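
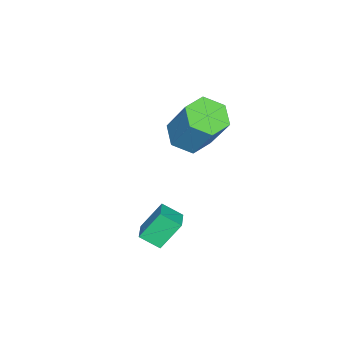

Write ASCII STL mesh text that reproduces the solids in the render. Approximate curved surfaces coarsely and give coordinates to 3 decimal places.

solid 
facet normal -0.416 0.427 0.803
outer loop
vertex -0.243 -2.539 -1.224
vertex 0.535 -2.231 -0.985
vertex -0.396 -1.773 -1.71
endloop
endfacet
facet normal -0.894 -0.353 -0.275
outer loop
vertex 0.165 -2.349 -2.795
vertex -0.243 -2.539 -1.224
vertex -0.396 -1.773 -1.71
endloop
endfacet
facet normal -0.416 0.427 0.803
outer loop
vertex -0.396 -1.773 -1.71
vertex 0.535 -2.231 -0.985
vertex 0.382 -1.465 -1.471
endloop
endfacet
facet normal -0.167 0.832 -0.528
outer loop
vertex 0.382 -1.465 -1.471
vertex 0.165 -2.349 -2.795
vertex -0.396 -1.773 -1.71
endloop
endfacet
facet normal 0.167 -0.832 0.528
outer loop
vertex -0.243 -2.539 -1.224
vertex 1.096 -2.807 -2.07
vertex 0.535 -2.231 -0.985
endloop
endfacet
facet normal -0.894 -0.353 -0.275
outer loop
vertex 0.318 -3.115 -2.309
vertex -0.243 -2.539 -1.224
vertex 0.165 -2.349 -2.795
endloop
endfacet
facet normal 0.167 -0.832 0.528
outer loop
vertex 0.318 -3.115 -2.309
vertex 1.096 -2.807 -2.07
vertex -0.243 -2.539 -1.224
endloop
endfacet
facet normal 0.894 0.353 0.275
outer loop
vertex 0.535 -2.231 -0.985
vertex 1.096 -2.807 -2.07
vertex 0.382 -1.465 -1.471
endloop
endfacet
facet normal -0.167 0.832 -0.528
outer loop
vertex 0.943 -2.041 -2.556
vertex 0.165 -2.349 -2.795
vertex 0.382 -1.465 -1.471
endloop
endfacet
facet normal 0.894 0.353 0.275
outer loop
vertex 0.382 -1.465 -1.471
vertex 1.096 -2.807 -2.07
vertex 0.943 -2.041 -2.556
endloop
endfacet
facet normal 0.416 -0.427 -0.803
outer loop
vertex 0.943 -2.041 -2.556
vertex 0.318 -3.115 -2.309
vertex 0.165 -2.349 -2.795
endloop
endfacet
facet normal 0.416 -0.427 -0.803
outer loop
vertex 1.096 -2.807 -2.07
vertex 0.318 -3.115 -2.309
vertex 0.943 -2.041 -2.556
endloop
endfacet
facet normal -0.213 -0.449 -0.868
outer loop
vertex -3.267 -3.592 -0.815
vertex -4.116 -3.269 -0.774
vertex -3.465 -2.784 -1.185
endloop
endfacet
facet normal 0.953 0.102 -0.287
outer loop
vertex -3.267 -3.592 -0.815
vertex -3.465 -2.784 -1.185
vertex -2.814 -2.634 1.033
endloop
endfacet
facet normal 0.953 0.102 -0.287
outer loop
vertex -2.814 -2.634 1.033
vertex -3.465 -2.784 -1.185
vertex -3.012 -1.826 0.663
endloop
endfacet
facet normal 0.213 0.449 0.868
outer loop
vertex -2.814 -2.634 1.033
vertex -3.012 -1.826 0.663
vertex -3.664 -2.311 1.074
endloop
endfacet
facet normal -0.212 -0.450 -0.867
outer loop
vertex -3.465 -2.784 -1.185
vertex -4.116 -3.269 -0.774
vertex -4.315 -2.462 -1.144
endloop
endfacet
facet normal 0.287 0.820 -0.495
outer loop
vertex -3.465 -2.784 -1.185
vertex -4.315 -2.462 -1.144
vertex -3.012 -1.826 0.663
endloop
endfacet
facet normal 0.287 0.820 -0.495
outer loop
vertex -3.012 -1.826 0.663
vertex -4.315 -2.462 -1.144
vertex -3.862 -1.504 0.704
endloop
endfacet
facet normal 0.212 0.450 0.868
outer loop
vertex -3.012 -1.826 0.663
vertex -3.862 -1.504 0.704
vertex -3.664 -2.311 1.074
endloop
endfacet
facet normal -0.213 -0.450 -0.867
outer loop
vertex -4.315 -2.462 -1.144
vertex -4.116 -3.269 -0.774
vertex -4.966 -2.946 -0.733
endloop
endfacet
facet normal -0.665 0.717 -0.209
outer loop
vertex -4.315 -2.462 -1.144
vertex -4.966 -2.946 -0.733
vertex -3.862 -1.504 0.704
endloop
endfacet
facet normal -0.665 0.717 -0.209
outer loop
vertex -3.862 -1.504 0.704
vertex -4.966 -2.946 -0.733
vertex -4.513 -1.988 1.115
endloop
endfacet
facet normal 0.213 0.450 0.867
outer loop
vertex -3.862 -1.504 0.704
vertex -4.513 -1.988 1.115
vertex -3.664 -2.311 1.074
endloop
endfacet
facet normal -0.213 -0.449 -0.868
outer loop
vertex -4.966 -2.946 -0.733
vertex -4.116 -3.269 -0.774
vertex -4.768 -3.754 -0.363
endloop
endfacet
facet normal -0.953 -0.102 0.287
outer loop
vertex -4.966 -2.946 -0.733
vertex -4.768 -3.754 -0.363
vertex -4.513 -1.988 1.115
endloop
endfacet
facet normal -0.953 -0.102 0.287
outer loop
vertex -4.513 -1.988 1.115
vertex -4.768 -3.754 -0.363
vertex -4.315 -2.796 1.485
endloop
endfacet
facet normal 0.213 0.449 0.868
outer loop
vertex -4.513 -1.988 1.115
vertex -4.315 -2.796 1.485
vertex -3.664 -2.311 1.074
endloop
endfacet
facet normal -0.212 -0.450 -0.868
outer loop
vertex -4.768 -3.754 -0.363
vertex -4.116 -3.269 -0.774
vertex -3.918 -4.076 -0.404
endloop
endfacet
facet normal -0.287 -0.820 0.495
outer loop
vertex -4.768 -3.754 -0.363
vertex -3.918 -4.076 -0.404
vertex -4.315 -2.796 1.485
endloop
endfacet
facet normal -0.287 -0.820 0.495
outer loop
vertex -4.315 -2.796 1.485
vertex -3.918 -4.076 -0.404
vertex -3.465 -3.118 1.444
endloop
endfacet
facet normal 0.212 0.450 0.867
outer loop
vertex -4.315 -2.796 1.485
vertex -3.465 -3.118 1.444
vertex -3.664 -2.311 1.074
endloop
endfacet
facet normal -0.213 -0.450 -0.867
outer loop
vertex -3.918 -4.076 -0.404
vertex -4.116 -3.269 -0.774
vertex -3.267 -3.592 -0.815
endloop
endfacet
facet normal 0.665 -0.717 0.209
outer loop
vertex -3.918 -4.076 -0.404
vertex -3.267 -3.592 -0.815
vertex -3.465 -3.118 1.444
endloop
endfacet
facet normal 0.665 -0.717 0.209
outer loop
vertex -3.465 -3.118 1.444
vertex -3.267 -3.592 -0.815
vertex -2.814 -2.634 1.033
endloop
endfacet
facet normal 0.213 0.450 0.867
outer loop
vertex -3.465 -3.118 1.444
vertex -2.814 -2.634 1.033
vertex -3.664 -2.311 1.074
endloop
endfacet

endsolid


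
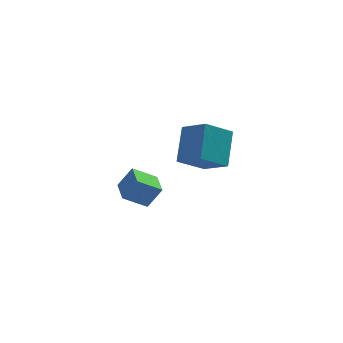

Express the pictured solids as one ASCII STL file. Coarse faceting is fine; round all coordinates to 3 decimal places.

solid 
facet normal -0.833 -0.049 0.551
outer loop
vertex -0.264 -0.439 -1.303
vertex -0.354 0.998 -1.312
vertex -1.045 -0.495 -2.488
endloop
endfacet
facet normal 0.063 -0.998 0.006
outer loop
vertex 0.254 -0.418 -3.348
vertex -0.264 -0.439 -1.303
vertex -1.045 -0.495 -2.488
endloop
endfacet
facet normal -0.833 -0.049 0.552
outer loop
vertex -1.045 -0.495 -2.488
vertex -0.354 0.998 -1.312
vertex -1.135 0.942 -2.496
endloop
endfacet
facet normal -0.550 -0.039 -0.834
outer loop
vertex -1.135 0.942 -2.496
vertex 0.254 -0.418 -3.348
vertex -1.045 -0.495 -2.488
endloop
endfacet
facet normal 0.550 0.040 0.834
outer loop
vertex -0.264 -0.439 -1.303
vertex 0.945 1.075 -2.172
vertex -0.354 0.998 -1.312
endloop
endfacet
facet normal 0.063 -0.998 0.006
outer loop
vertex 1.035 -0.362 -2.164
vertex -0.264 -0.439 -1.303
vertex 0.254 -0.418 -3.348
endloop
endfacet
facet normal 0.550 0.039 0.834
outer loop
vertex 1.035 -0.362 -2.164
vertex 0.945 1.075 -2.172
vertex -0.264 -0.439 -1.303
endloop
endfacet
facet normal -0.063 0.998 -0.006
outer loop
vertex -0.354 0.998 -1.312
vertex 0.945 1.075 -2.172
vertex -1.135 0.942 -2.496
endloop
endfacet
facet normal -0.550 -0.040 -0.834
outer loop
vertex 0.164 1.019 -3.357
vertex 0.254 -0.418 -3.348
vertex -1.135 0.942 -2.496
endloop
endfacet
facet normal -0.063 0.998 -0.006
outer loop
vertex -1.135 0.942 -2.496
vertex 0.945 1.075 -2.172
vertex 0.164 1.019 -3.357
endloop
endfacet
facet normal 0.833 0.049 -0.552
outer loop
vertex 0.164 1.019 -3.357
vertex 1.035 -0.362 -2.164
vertex 0.254 -0.418 -3.348
endloop
endfacet
facet normal 0.833 0.049 -0.551
outer loop
vertex 0.945 1.075 -2.172
vertex 1.035 -0.362 -2.164
vertex 0.164 1.019 -3.357
endloop
endfacet
facet normal -0.577 0.639 -0.508
outer loop
vertex 1.716 -2.69 4.133
vertex 3.136 -2.216 3.116
vertex 1.23 -4.245 2.73
endloop
endfacet
facet normal -0.784 -0.262 0.562
outer loop
vertex 2.224 -5.344 3.604
vertex 1.716 -2.69 4.133
vertex 1.23 -4.245 2.73
endloop
endfacet
facet normal -0.577 0.639 -0.508
outer loop
vertex 1.23 -4.245 2.73
vertex 3.136 -2.216 3.116
vertex 2.65 -3.771 1.713
endloop
endfacet
facet normal -0.226 -0.723 -0.653
outer loop
vertex 2.65 -3.771 1.713
vertex 2.224 -5.344 3.604
vertex 1.23 -4.245 2.73
endloop
endfacet
facet normal 0.226 0.723 0.653
outer loop
vertex 1.716 -2.69 4.133
vertex 4.13 -3.315 3.99
vertex 3.136 -2.216 3.116
endloop
endfacet
facet normal -0.784 -0.262 0.562
outer loop
vertex 2.71 -3.789 5.007
vertex 1.716 -2.69 4.133
vertex 2.224 -5.344 3.604
endloop
endfacet
facet normal 0.226 0.723 0.653
outer loop
vertex 2.71 -3.789 5.007
vertex 4.13 -3.315 3.99
vertex 1.716 -2.69 4.133
endloop
endfacet
facet normal 0.784 0.262 -0.562
outer loop
vertex 3.136 -2.216 3.116
vertex 4.13 -3.315 3.99
vertex 2.65 -3.771 1.713
endloop
endfacet
facet normal -0.226 -0.723 -0.653
outer loop
vertex 3.644 -4.87 2.587
vertex 2.224 -5.344 3.604
vertex 2.65 -3.771 1.713
endloop
endfacet
facet normal 0.784 0.262 -0.562
outer loop
vertex 2.65 -3.771 1.713
vertex 4.13 -3.315 3.99
vertex 3.644 -4.87 2.587
endloop
endfacet
facet normal 0.577 -0.639 0.508
outer loop
vertex 3.644 -4.87 2.587
vertex 2.71 -3.789 5.007
vertex 2.224 -5.344 3.604
endloop
endfacet
facet normal 0.577 -0.639 0.508
outer loop
vertex 4.13 -3.315 3.99
vertex 2.71 -3.789 5.007
vertex 3.644 -4.87 2.587
endloop
endfacet

endsolid


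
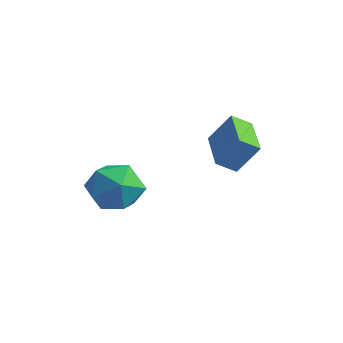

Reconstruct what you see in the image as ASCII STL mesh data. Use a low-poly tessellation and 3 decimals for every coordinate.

solid 
facet normal -0.450 -0.345 -0.824
outer loop
vertex 3.192 -0.514 0.01
vertex 1.717 0.561 0.366
vertex 3.553 0.136 -0.459
endloop
endfacet
facet normal 0.793 -0.578 -0.191
outer loop
vertex 4.183 0.619 0.694
vertex 3.192 -0.514 0.01
vertex 3.553 0.136 -0.459
endloop
endfacet
facet normal -0.450 -0.345 -0.824
outer loop
vertex 3.553 0.136 -0.459
vertex 1.717 0.561 0.366
vertex 2.078 1.212 -0.104
endloop
endfacet
facet normal 0.411 0.739 -0.534
outer loop
vertex 2.078 1.212 -0.104
vertex 4.183 0.619 0.694
vertex 3.553 0.136 -0.459
endloop
endfacet
facet normal -0.410 -0.739 0.534
outer loop
vertex 3.192 -0.514 0.01
vertex 2.347 1.044 1.519
vertex 1.717 0.561 0.366
endloop
endfacet
facet normal 0.793 -0.578 -0.192
outer loop
vertex 3.822 -0.032 1.164
vertex 3.192 -0.514 0.01
vertex 4.183 0.619 0.694
endloop
endfacet
facet normal -0.411 -0.739 0.533
outer loop
vertex 3.822 -0.032 1.164
vertex 2.347 1.044 1.519
vertex 3.192 -0.514 0.01
endloop
endfacet
facet normal -0.793 0.578 0.191
outer loop
vertex 1.717 0.561 0.366
vertex 2.347 1.044 1.519
vertex 2.078 1.212 -0.104
endloop
endfacet
facet normal 0.411 0.740 -0.533
outer loop
vertex 2.708 1.694 1.05
vertex 4.183 0.619 0.694
vertex 2.078 1.212 -0.104
endloop
endfacet
facet normal -0.793 0.578 0.191
outer loop
vertex 2.078 1.212 -0.104
vertex 2.347 1.044 1.519
vertex 2.708 1.694 1.05
endloop
endfacet
facet normal 0.450 0.345 0.824
outer loop
vertex 2.708 1.694 1.05
vertex 3.822 -0.032 1.164
vertex 4.183 0.619 0.694
endloop
endfacet
facet normal 0.450 0.345 0.824
outer loop
vertex 2.347 1.044 1.519
vertex 3.822 -0.032 1.164
vertex 2.708 1.694 1.05
endloop
endfacet
facet normal 0.422 0.864 -0.274
outer loop
vertex -0.316 -1.06 -3.014
vertex -0.707 -0.549 -2.003
vertex 0.367 -1.081 -2.029
endloop
endfacet
facet normal 0.785 0.309 -0.537
outer loop
vertex -0.316 -1.06 -3.014
vertex 0.367 -1.081 -2.029
vertex 0.28 -2.058 -2.718
endloop
endfacet
facet normal 0.338 -0.077 -0.938
outer loop
vertex -0.316 -1.06 -3.014
vertex 0.28 -2.058 -2.718
vertex -0.848 -2.13 -3.118
endloop
endfacet
facet normal -0.303 0.240 -0.922
outer loop
vertex -0.316 -1.06 -3.014
vertex -0.848 -2.13 -3.118
vertex -1.458 -1.197 -2.675
endloop
endfacet
facet normal -0.251 0.822 -0.512
outer loop
vertex -0.316 -1.06 -3.014
vertex -1.458 -1.197 -2.675
vertex -0.707 -0.549 -2.003
endloop
endfacet
facet normal 0.995 -0.096 0.010
outer loop
vertex 0.28 -2.058 -2.718
vertex 0.367 -1.081 -2.029
vertex 0.258 -2.163 -1.525
endloop
endfacet
facet normal 0.408 0.802 0.436
outer loop
vertex 0.367 -1.081 -2.029
vertex -0.707 -0.549 -2.003
vertex -0.352 -1.23 -1.082
endloop
endfacet
facet normal -0.679 0.733 0.052
outer loop
vertex -0.707 -0.549 -2.003
vertex -1.458 -1.197 -2.675
vertex -1.48 -1.302 -1.482
endloop
endfacet
facet normal -0.763 -0.208 -0.612
outer loop
vertex -1.458 -1.197 -2.675
vertex -0.848 -2.13 -3.118
vertex -1.567 -2.279 -2.171
endloop
endfacet
facet normal 0.272 -0.721 -0.638
outer loop
vertex -0.848 -2.13 -3.118
vertex 0.28 -2.058 -2.718
vertex -0.493 -2.811 -2.197
endloop
endfacet
facet normal 0.303 -0.240 0.922
outer loop
vertex -0.884 -2.3 -1.186
vertex 0.258 -2.163 -1.525
vertex -0.352 -1.23 -1.082
endloop
endfacet
facet normal -0.338 0.077 0.938
outer loop
vertex -0.884 -2.3 -1.186
vertex -0.352 -1.23 -1.082
vertex -1.48 -1.302 -1.482
endloop
endfacet
facet normal -0.785 -0.309 0.537
outer loop
vertex -0.884 -2.3 -1.186
vertex -1.48 -1.302 -1.482
vertex -1.567 -2.279 -2.171
endloop
endfacet
facet normal -0.422 -0.864 0.274
outer loop
vertex -0.884 -2.3 -1.186
vertex -1.567 -2.279 -2.171
vertex -0.493 -2.811 -2.197
endloop
endfacet
facet normal 0.251 -0.822 0.512
outer loop
vertex -0.884 -2.3 -1.186
vertex -0.493 -2.811 -2.197
vertex 0.258 -2.163 -1.525
endloop
endfacet
facet normal 0.763 0.208 0.612
outer loop
vertex -0.352 -1.23 -1.082
vertex 0.258 -2.163 -1.525
vertex 0.367 -1.081 -2.029
endloop
endfacet
facet normal -0.272 0.721 0.638
outer loop
vertex -1.48 -1.302 -1.482
vertex -0.352 -1.23 -1.082
vertex -0.707 -0.549 -2.003
endloop
endfacet
facet normal -0.995 0.096 -0.010
outer loop
vertex -1.567 -2.279 -2.171
vertex -1.48 -1.302 -1.482
vertex -1.458 -1.197 -2.675
endloop
endfacet
facet normal -0.408 -0.802 -0.436
outer loop
vertex -0.493 -2.811 -2.197
vertex -1.567 -2.279 -2.171
vertex -0.848 -2.13 -3.118
endloop
endfacet
facet normal 0.679 -0.733 -0.052
outer loop
vertex 0.258 -2.163 -1.525
vertex -0.493 -2.811 -2.197
vertex 0.28 -2.058 -2.718
endloop
endfacet

endsolid


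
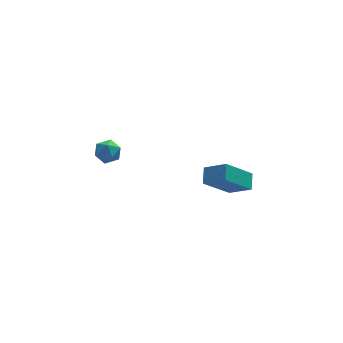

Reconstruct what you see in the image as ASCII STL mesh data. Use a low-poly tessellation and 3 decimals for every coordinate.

solid 
facet normal -0.693 -0.206 0.691
outer loop
vertex 1.952 2.347 -0.975
vertex 2.185 3.17 -0.496
vertex 0.992 3.057 -1.726
endloop
endfacet
facet normal -0.239 -0.839 -0.489
outer loop
vertex 2.455 3.49 -3.184
vertex 1.952 2.347 -0.975
vertex 0.992 3.057 -1.726
endloop
endfacet
facet normal -0.693 -0.205 0.691
outer loop
vertex 0.992 3.057 -1.726
vertex 2.185 3.17 -0.496
vertex 1.226 3.88 -1.247
endloop
endfacet
facet normal -0.680 0.504 -0.533
outer loop
vertex 1.226 3.88 -1.247
vertex 2.455 3.49 -3.184
vertex 0.992 3.057 -1.726
endloop
endfacet
facet normal 0.680 -0.503 0.533
outer loop
vertex 1.952 2.347 -0.975
vertex 3.648 3.603 -1.954
vertex 2.185 3.17 -0.496
endloop
endfacet
facet normal -0.239 -0.839 -0.489
outer loop
vertex 3.414 2.78 -2.433
vertex 1.952 2.347 -0.975
vertex 2.455 3.49 -3.184
endloop
endfacet
facet normal 0.680 -0.503 0.533
outer loop
vertex 3.414 2.78 -2.433
vertex 3.648 3.603 -1.954
vertex 1.952 2.347 -0.975
endloop
endfacet
facet normal 0.239 0.839 0.489
outer loop
vertex 2.185 3.17 -0.496
vertex 3.648 3.603 -1.954
vertex 1.226 3.88 -1.247
endloop
endfacet
facet normal -0.680 0.503 -0.533
outer loop
vertex 2.688 4.313 -2.705
vertex 2.455 3.49 -3.184
vertex 1.226 3.88 -1.247
endloop
endfacet
facet normal 0.239 0.839 0.489
outer loop
vertex 1.226 3.88 -1.247
vertex 3.648 3.603 -1.954
vertex 2.688 4.313 -2.705
endloop
endfacet
facet normal 0.693 0.206 -0.691
outer loop
vertex 2.688 4.313 -2.705
vertex 3.414 2.78 -2.433
vertex 2.455 3.49 -3.184
endloop
endfacet
facet normal 0.693 0.205 -0.691
outer loop
vertex 3.648 3.603 -1.954
vertex 3.414 2.78 -2.433
vertex 2.688 4.313 -2.705
endloop
endfacet
facet normal -0.174 0.368 0.913
outer loop
vertex -4.404 2.152 3.246
vertex -3.979 1.639 3.534
vertex -3.694 2.275 3.332
endloop
endfacet
facet normal -0.204 0.884 0.420
outer loop
vertex -4.404 2.152 3.246
vertex -3.694 2.275 3.332
vertex -4.028 2.487 2.724
endloop
endfacet
facet normal -0.706 0.706 -0.055
outer loop
vertex -4.404 2.152 3.246
vertex -4.028 2.487 2.724
vertex -4.519 1.983 2.55
endloop
endfacet
facet normal -0.986 0.081 0.143
outer loop
vertex -4.404 2.152 3.246
vertex -4.519 1.983 2.55
vertex -4.489 1.459 3.051
endloop
endfacet
facet normal -0.658 -0.128 0.742
outer loop
vertex -4.404 2.152 3.246
vertex -4.489 1.459 3.051
vertex -3.979 1.639 3.534
endloop
endfacet
facet normal 0.424 0.902 0.081
outer loop
vertex -4.028 2.487 2.724
vertex -3.694 2.275 3.332
vertex -3.371 2.181 2.689
endloop
endfacet
facet normal 0.472 0.068 0.879
outer loop
vertex -3.694 2.275 3.332
vertex -3.979 1.639 3.534
vertex -3.341 1.657 3.19
endloop
endfacet
facet normal -0.311 -0.736 0.602
outer loop
vertex -3.979 1.639 3.534
vertex -4.489 1.459 3.051
vertex -3.832 1.153 3.016
endloop
endfacet
facet normal -0.842 -0.397 -0.365
outer loop
vertex -4.489 1.459 3.051
vertex -4.519 1.983 2.55
vertex -4.166 1.365 2.408
endloop
endfacet
facet normal -0.388 0.615 -0.687
outer loop
vertex -4.519 1.983 2.55
vertex -4.028 2.487 2.724
vertex -3.881 2.001 2.206
endloop
endfacet
facet normal 0.986 -0.081 -0.143
outer loop
vertex -3.456 1.488 2.494
vertex -3.371 2.181 2.689
vertex -3.341 1.657 3.19
endloop
endfacet
facet normal 0.706 -0.706 0.055
outer loop
vertex -3.456 1.488 2.494
vertex -3.341 1.657 3.19
vertex -3.832 1.153 3.016
endloop
endfacet
facet normal 0.204 -0.884 -0.420
outer loop
vertex -3.456 1.488 2.494
vertex -3.832 1.153 3.016
vertex -4.166 1.365 2.408
endloop
endfacet
facet normal 0.174 -0.368 -0.913
outer loop
vertex -3.456 1.488 2.494
vertex -4.166 1.365 2.408
vertex -3.881 2.001 2.206
endloop
endfacet
facet normal 0.658 0.128 -0.742
outer loop
vertex -3.456 1.488 2.494
vertex -3.881 2.001 2.206
vertex -3.371 2.181 2.689
endloop
endfacet
facet normal 0.842 0.397 0.365
outer loop
vertex -3.341 1.657 3.19
vertex -3.371 2.181 2.689
vertex -3.694 2.275 3.332
endloop
endfacet
facet normal 0.388 -0.615 0.687
outer loop
vertex -3.832 1.153 3.016
vertex -3.341 1.657 3.19
vertex -3.979 1.639 3.534
endloop
endfacet
facet normal -0.424 -0.902 -0.081
outer loop
vertex -4.166 1.365 2.408
vertex -3.832 1.153 3.016
vertex -4.489 1.459 3.051
endloop
endfacet
facet normal -0.472 -0.068 -0.879
outer loop
vertex -3.881 2.001 2.206
vertex -4.166 1.365 2.408
vertex -4.519 1.983 2.55
endloop
endfacet
facet normal 0.311 0.736 -0.602
outer loop
vertex -3.371 2.181 2.689
vertex -3.881 2.001 2.206
vertex -4.028 2.487 2.724
endloop
endfacet

endsolid


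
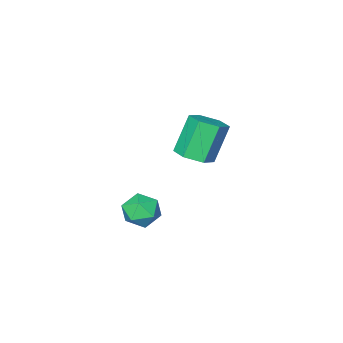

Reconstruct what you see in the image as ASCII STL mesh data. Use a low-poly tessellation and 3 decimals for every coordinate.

solid 
facet normal 0.455 0.071 -0.888
outer loop
vertex -2.164 -3.594 -0.044
vertex -2.867 -3.853 -0.425
vertex -2.738 -3.034 -0.293
endloop
endfacet
facet normal 0.570 0.742 0.353
outer loop
vertex -2.164 -3.594 -0.044
vertex -2.738 -3.034 -0.293
vertex -3.011 -3.728 1.607
endloop
endfacet
facet normal 0.571 0.741 0.353
outer loop
vertex -3.011 -3.728 1.607
vertex -2.738 -3.034 -0.293
vertex -3.585 -3.167 1.358
endloop
endfacet
facet normal -0.456 -0.073 0.887
outer loop
vertex -3.011 -3.728 1.607
vertex -3.585 -3.167 1.358
vertex -3.713 -3.987 1.225
endloop
endfacet
facet normal 0.455 0.071 -0.888
outer loop
vertex -2.738 -3.034 -0.293
vertex -2.867 -3.853 -0.425
vertex -3.441 -3.292 -0.674
endloop
endfacet
facet normal -0.305 0.949 -0.080
outer loop
vertex -2.738 -3.034 -0.293
vertex -3.441 -3.292 -0.674
vertex -3.585 -3.167 1.358
endloop
endfacet
facet normal -0.306 0.949 -0.080
outer loop
vertex -3.585 -3.167 1.358
vertex -3.441 -3.292 -0.674
vertex -4.287 -3.426 0.977
endloop
endfacet
facet normal -0.455 -0.073 0.888
outer loop
vertex -3.585 -3.167 1.358
vertex -4.287 -3.426 0.977
vertex -3.713 -3.987 1.225
endloop
endfacet
facet normal 0.456 0.073 -0.887
outer loop
vertex -3.441 -3.292 -0.674
vertex -2.867 -3.853 -0.425
vertex -3.569 -4.112 -0.807
endloop
endfacet
facet normal -0.877 0.207 -0.433
outer loop
vertex -3.441 -3.292 -0.674
vertex -3.569 -4.112 -0.807
vertex -4.287 -3.426 0.977
endloop
endfacet
facet normal -0.877 0.208 -0.433
outer loop
vertex -4.287 -3.426 0.977
vertex -3.569 -4.112 -0.807
vertex -4.416 -4.246 0.844
endloop
endfacet
facet normal -0.454 -0.073 0.888
outer loop
vertex -4.287 -3.426 0.977
vertex -4.416 -4.246 0.844
vertex -3.713 -3.987 1.225
endloop
endfacet
facet normal 0.456 0.073 -0.887
outer loop
vertex -3.569 -4.112 -0.807
vertex -2.867 -3.853 -0.425
vertex -2.995 -4.673 -0.558
endloop
endfacet
facet normal -0.571 -0.741 -0.353
outer loop
vertex -3.569 -4.112 -0.807
vertex -2.995 -4.673 -0.558
vertex -4.416 -4.246 0.844
endloop
endfacet
facet normal -0.571 -0.742 -0.353
outer loop
vertex -4.416 -4.246 0.844
vertex -2.995 -4.673 -0.558
vertex -3.842 -4.806 1.093
endloop
endfacet
facet normal -0.455 -0.071 0.888
outer loop
vertex -4.416 -4.246 0.844
vertex -3.842 -4.806 1.093
vertex -3.713 -3.987 1.225
endloop
endfacet
facet normal 0.455 0.073 -0.888
outer loop
vertex -2.995 -4.673 -0.558
vertex -2.867 -3.853 -0.425
vertex -2.293 -4.414 -0.177
endloop
endfacet
facet normal 0.306 -0.949 0.081
outer loop
vertex -2.995 -4.673 -0.558
vertex -2.293 -4.414 -0.177
vertex -3.842 -4.806 1.093
endloop
endfacet
facet normal 0.305 -0.949 0.079
outer loop
vertex -3.842 -4.806 1.093
vertex -2.293 -4.414 -0.177
vertex -3.139 -4.548 1.474
endloop
endfacet
facet normal -0.455 -0.071 0.888
outer loop
vertex -3.842 -4.806 1.093
vertex -3.139 -4.548 1.474
vertex -3.713 -3.987 1.225
endloop
endfacet
facet normal 0.454 0.073 -0.888
outer loop
vertex -2.293 -4.414 -0.177
vertex -2.867 -3.853 -0.425
vertex -2.164 -3.594 -0.044
endloop
endfacet
facet normal 0.877 -0.208 0.433
outer loop
vertex -2.293 -4.414 -0.177
vertex -2.164 -3.594 -0.044
vertex -3.139 -4.548 1.474
endloop
endfacet
facet normal 0.877 -0.207 0.433
outer loop
vertex -3.139 -4.548 1.474
vertex -2.164 -3.594 -0.044
vertex -3.011 -3.728 1.607
endloop
endfacet
facet normal -0.456 -0.073 0.887
outer loop
vertex -3.139 -4.548 1.474
vertex -3.011 -3.728 1.607
vertex -3.713 -3.987 1.225
endloop
endfacet
facet normal -0.248 0.863 -0.440
outer loop
vertex 1.373 -1.107 -1.168
vertex 0.617 -1.15 -0.827
vertex 1.234 -0.767 -0.423
endloop
endfacet
facet normal 0.451 0.841 -0.300
outer loop
vertex 1.373 -1.107 -1.168
vertex 1.234 -0.767 -0.423
vertex 1.934 -1.192 -0.562
endloop
endfacet
facet normal 0.725 0.273 -0.633
outer loop
vertex 1.373 -1.107 -1.168
vertex 1.934 -1.192 -0.562
vertex 1.75 -1.838 -1.051
endloop
endfacet
facet normal 0.195 -0.056 -0.979
outer loop
vertex 1.373 -1.107 -1.168
vertex 1.75 -1.838 -1.051
vertex 0.936 -1.812 -1.215
endloop
endfacet
facet normal -0.406 0.309 -0.860
outer loop
vertex 1.373 -1.107 -1.168
vertex 0.936 -1.812 -1.215
vertex 0.617 -1.15 -0.827
endloop
endfacet
facet normal 0.532 0.744 0.404
outer loop
vertex 1.934 -1.192 -0.562
vertex 1.234 -0.767 -0.423
vertex 1.524 -1.288 0.155
endloop
endfacet
facet normal -0.599 0.781 0.175
outer loop
vertex 1.234 -0.767 -0.423
vertex 0.617 -1.15 -0.827
vertex 0.71 -1.262 -0.009
endloop
endfacet
facet normal -0.855 -0.116 -0.505
outer loop
vertex 0.617 -1.15 -0.827
vertex 0.936 -1.812 -1.215
vertex 0.526 -1.908 -0.498
endloop
endfacet
facet normal 0.118 -0.707 -0.697
outer loop
vertex 0.936 -1.812 -1.215
vertex 1.75 -1.838 -1.051
vertex 1.226 -2.333 -0.637
endloop
endfacet
facet normal 0.975 -0.176 -0.135
outer loop
vertex 1.75 -1.838 -1.051
vertex 1.934 -1.192 -0.562
vertex 1.843 -1.95 -0.233
endloop
endfacet
facet normal -0.195 0.056 0.979
outer loop
vertex 1.087 -1.993 0.108
vertex 1.524 -1.288 0.155
vertex 0.71 -1.262 -0.009
endloop
endfacet
facet normal -0.725 -0.273 0.633
outer loop
vertex 1.087 -1.993 0.108
vertex 0.71 -1.262 -0.009
vertex 0.526 -1.908 -0.498
endloop
endfacet
facet normal -0.451 -0.841 0.300
outer loop
vertex 1.087 -1.993 0.108
vertex 0.526 -1.908 -0.498
vertex 1.226 -2.333 -0.637
endloop
endfacet
facet normal 0.248 -0.863 0.440
outer loop
vertex 1.087 -1.993 0.108
vertex 1.226 -2.333 -0.637
vertex 1.843 -1.95 -0.233
endloop
endfacet
facet normal 0.406 -0.309 0.860
outer loop
vertex 1.087 -1.993 0.108
vertex 1.843 -1.95 -0.233
vertex 1.524 -1.288 0.155
endloop
endfacet
facet normal -0.118 0.707 0.697
outer loop
vertex 0.71 -1.262 -0.009
vertex 1.524 -1.288 0.155
vertex 1.234 -0.767 -0.423
endloop
endfacet
facet normal -0.975 0.176 0.135
outer loop
vertex 0.526 -1.908 -0.498
vertex 0.71 -1.262 -0.009
vertex 0.617 -1.15 -0.827
endloop
endfacet
facet normal -0.532 -0.744 -0.404
outer loop
vertex 1.226 -2.333 -0.637
vertex 0.526 -1.908 -0.498
vertex 0.936 -1.812 -1.215
endloop
endfacet
facet normal 0.599 -0.781 -0.175
outer loop
vertex 1.843 -1.95 -0.233
vertex 1.226 -2.333 -0.637
vertex 1.75 -1.838 -1.051
endloop
endfacet
facet normal 0.855 0.116 0.505
outer loop
vertex 1.524 -1.288 0.155
vertex 1.843 -1.95 -0.233
vertex 1.934 -1.192 -0.562
endloop
endfacet

endsolid


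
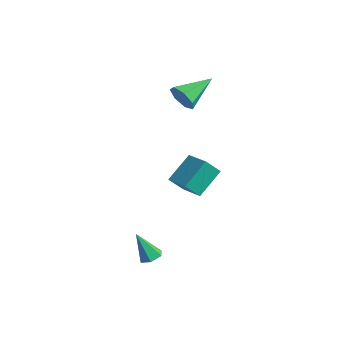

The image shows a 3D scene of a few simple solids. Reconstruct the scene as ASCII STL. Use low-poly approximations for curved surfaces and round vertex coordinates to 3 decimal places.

solid 
facet normal -0.980 0.037 -0.193
outer loop
vertex 0.276 1.669 0.306
vertex 0.491 2.466 -0.633
vertex 0.459 0.191 -0.906
endloop
endfacet
facet normal -0.173 -0.637 0.751
outer loop
vertex 1.969 0.134 -0.607
vertex 0.276 1.669 0.306
vertex 0.459 0.191 -0.906
endloop
endfacet
facet normal -0.980 0.037 -0.194
outer loop
vertex 0.459 0.191 -0.906
vertex 0.491 2.466 -0.633
vertex 0.675 0.988 -1.845
endloop
endfacet
facet normal 0.096 -0.770 -0.631
outer loop
vertex 0.675 0.988 -1.845
vertex 1.969 0.134 -0.607
vertex 0.459 0.191 -0.906
endloop
endfacet
facet normal -0.096 0.770 0.631
outer loop
vertex 0.276 1.669 0.306
vertex 2.001 2.409 -0.334
vertex 0.491 2.466 -0.633
endloop
endfacet
facet normal -0.173 -0.637 0.751
outer loop
vertex 1.785 1.612 0.605
vertex 0.276 1.669 0.306
vertex 1.969 0.134 -0.607
endloop
endfacet
facet normal -0.096 0.770 0.631
outer loop
vertex 1.785 1.612 0.605
vertex 2.001 2.409 -0.334
vertex 0.276 1.669 0.306
endloop
endfacet
facet normal 0.173 0.637 -0.751
outer loop
vertex 0.491 2.466 -0.633
vertex 2.001 2.409 -0.334
vertex 0.675 0.988 -1.845
endloop
endfacet
facet normal 0.096 -0.770 -0.631
outer loop
vertex 2.184 0.931 -1.546
vertex 1.969 0.134 -0.607
vertex 0.675 0.988 -1.845
endloop
endfacet
facet normal 0.173 0.637 -0.751
outer loop
vertex 0.675 0.988 -1.845
vertex 2.001 2.409 -0.334
vertex 2.184 0.931 -1.546
endloop
endfacet
facet normal 0.980 -0.037 0.193
outer loop
vertex 2.184 0.931 -1.546
vertex 1.785 1.612 0.605
vertex 1.969 0.134 -0.607
endloop
endfacet
facet normal 0.980 -0.037 0.194
outer loop
vertex 2.001 2.409 -0.334
vertex 1.785 1.612 0.605
vertex 2.184 0.931 -1.546
endloop
endfacet
facet normal 0.017 -0.934 -0.357
outer loop
vertex -1.302 2.523 3.956
vertex -1.831 2.788 3.238
vertex -0.903 2.78 3.303
endloop
endfacet
facet normal 0.806 0.182 0.564
outer loop
vertex -1.302 2.523 3.956
vertex -0.903 2.78 3.303
vertex -1.869 4.832 4.022
endloop
endfacet
facet normal 0.017 -0.934 -0.357
outer loop
vertex -0.903 2.78 3.303
vertex -1.831 2.788 3.238
vertex -1.203 3.043 2.601
endloop
endfacet
facet normal 0.861 0.472 -0.191
outer loop
vertex -0.903 2.78 3.303
vertex -1.203 3.043 2.601
vertex -1.869 4.832 4.022
endloop
endfacet
facet normal 0.016 -0.934 -0.358
outer loop
vertex -1.203 3.043 2.601
vertex -1.831 2.788 3.238
vertex -1.976 3.114 2.38
endloop
endfacet
facet normal 0.262 0.658 -0.706
outer loop
vertex -1.203 3.043 2.601
vertex -1.976 3.114 2.38
vertex -1.869 4.832 4.022
endloop
endfacet
facet normal 0.018 -0.934 -0.358
outer loop
vertex -1.976 3.114 2.38
vertex -1.831 2.788 3.238
vertex -2.639 2.939 2.804
endloop
endfacet
facet normal -0.537 0.600 -0.593
outer loop
vertex -1.976 3.114 2.38
vertex -2.639 2.939 2.804
vertex -1.869 4.832 4.022
endloop
endfacet
facet normal 0.018 -0.934 -0.358
outer loop
vertex -2.639 2.939 2.804
vertex -1.831 2.788 3.238
vertex -2.694 2.65 3.556
endloop
endfacet
facet normal -0.938 0.341 0.063
outer loop
vertex -2.639 2.939 2.804
vertex -2.694 2.65 3.556
vertex -1.869 4.832 4.022
endloop
endfacet
facet normal 0.017 -0.934 -0.358
outer loop
vertex -2.694 2.65 3.556
vertex -1.831 2.788 3.238
vertex -2.099 2.465 4.068
endloop
endfacet
facet normal -0.637 0.077 0.767
outer loop
vertex -2.694 2.65 3.556
vertex -2.099 2.465 4.068
vertex -1.869 4.832 4.022
endloop
endfacet
facet normal 0.018 -0.934 -0.358
outer loop
vertex -2.099 2.465 4.068
vertex -1.831 2.788 3.238
vertex -1.302 2.523 3.956
endloop
endfacet
facet normal 0.139 0.006 0.990
outer loop
vertex -2.099 2.465 4.068
vertex -1.302 2.523 3.956
vertex -1.869 4.832 4.022
endloop
endfacet
facet normal 0.344 0.275 -0.898
outer loop
vertex 4.074 -3.603 -3.569
vertex 3.562 -3.21 -3.645
vertex 4.105 -2.986 -3.368
endloop
endfacet
facet normal 0.787 -0.227 0.574
outer loop
vertex 4.074 -3.603 -3.569
vertex 4.105 -2.986 -3.368
vertex 2.958 -3.69 -2.075
endloop
endfacet
facet normal 0.345 0.274 -0.898
outer loop
vertex 4.105 -2.986 -3.368
vertex 3.562 -3.21 -3.645
vertex 3.593 -2.593 -3.445
endloop
endfacet
facet normal 0.380 0.628 0.679
outer loop
vertex 4.105 -2.986 -3.368
vertex 3.593 -2.593 -3.445
vertex 2.958 -3.69 -2.075
endloop
endfacet
facet normal 0.345 0.274 -0.898
outer loop
vertex 3.593 -2.593 -3.445
vertex 3.562 -3.21 -3.645
vertex 3.05 -2.817 -3.722
endloop
endfacet
facet normal -0.512 0.771 0.380
outer loop
vertex 3.593 -2.593 -3.445
vertex 3.05 -2.817 -3.722
vertex 2.958 -3.69 -2.075
endloop
endfacet
facet normal 0.346 0.274 -0.897
outer loop
vertex 3.05 -2.817 -3.722
vertex 3.562 -3.21 -3.645
vertex 3.018 -3.434 -3.923
endloop
endfacet
facet normal -0.998 0.060 -0.024
outer loop
vertex 3.05 -2.817 -3.722
vertex 3.018 -3.434 -3.923
vertex 2.958 -3.69 -2.075
endloop
endfacet
facet normal 0.346 0.274 -0.897
outer loop
vertex 3.018 -3.434 -3.923
vertex 3.562 -3.21 -3.645
vertex 3.53 -3.827 -3.846
endloop
endfacet
facet normal -0.591 -0.796 -0.129
outer loop
vertex 3.018 -3.434 -3.923
vertex 3.53 -3.827 -3.846
vertex 2.958 -3.69 -2.075
endloop
endfacet
facet normal 0.344 0.275 -0.898
outer loop
vertex 3.53 -3.827 -3.846
vertex 3.562 -3.21 -3.645
vertex 4.074 -3.603 -3.569
endloop
endfacet
facet normal 0.300 -0.939 0.170
outer loop
vertex 3.53 -3.827 -3.846
vertex 4.074 -3.603 -3.569
vertex 2.958 -3.69 -2.075
endloop
endfacet

endsolid


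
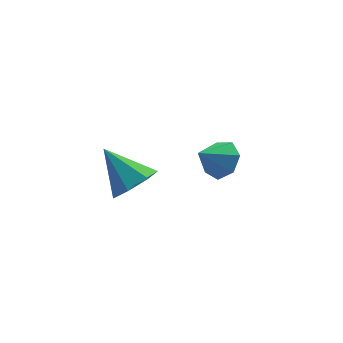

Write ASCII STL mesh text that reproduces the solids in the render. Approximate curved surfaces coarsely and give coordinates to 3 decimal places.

solid 
facet normal 0.476 -0.562 -0.676
outer loop
vertex 0.388 -1.67 -0.667
vertex -0.227 -2.306 -0.571
vertex -0.222 -1.62 -1.138
endloop
endfacet
facet normal 0.146 0.986 -0.084
outer loop
vertex 0.388 -1.67 -0.667
vertex -0.222 -1.62 -1.138
vertex -1.033 -1.354 0.571
endloop
endfacet
facet normal 0.476 -0.562 -0.676
outer loop
vertex -0.222 -1.62 -1.138
vertex -0.227 -2.306 -0.571
vertex -0.836 -2.087 -1.182
endloop
endfacet
facet normal -0.544 0.751 -0.375
outer loop
vertex -0.222 -1.62 -1.138
vertex -0.836 -2.087 -1.182
vertex -1.033 -1.354 0.571
endloop
endfacet
facet normal 0.476 -0.563 -0.676
outer loop
vertex -0.836 -2.087 -1.182
vertex -0.227 -2.306 -0.571
vertex -0.991 -2.718 -0.766
endloop
endfacet
facet normal -0.978 0.131 -0.165
outer loop
vertex -0.836 -2.087 -1.182
vertex -0.991 -2.718 -0.766
vertex -1.033 -1.354 0.571
endloop
endfacet
facet normal 0.476 -0.564 -0.675
outer loop
vertex -0.991 -2.718 -0.766
vertex -0.227 -2.306 -0.571
vertex -0.572 -3.039 -0.202
endloop
endfacet
facet normal -0.829 -0.404 0.386
outer loop
vertex -0.991 -2.718 -0.766
vertex -0.572 -3.039 -0.202
vertex -1.033 -1.354 0.571
endloop
endfacet
facet normal 0.476 -0.564 -0.675
outer loop
vertex -0.572 -3.039 -0.202
vertex -0.227 -2.306 -0.571
vertex 0.107 -2.808 0.084
endloop
endfacet
facet normal -0.210 -0.455 0.866
outer loop
vertex -0.572 -3.039 -0.202
vertex 0.107 -2.808 0.084
vertex -1.033 -1.354 0.571
endloop
endfacet
facet normal 0.477 -0.563 -0.675
outer loop
vertex 0.107 -2.808 0.084
vertex -0.227 -2.306 -0.571
vertex 0.534 -2.198 -0.123
endloop
endfacet
facet normal 0.414 0.019 0.910
outer loop
vertex 0.107 -2.808 0.084
vertex 0.534 -2.198 -0.123
vertex -1.033 -1.354 0.571
endloop
endfacet
facet normal 0.477 -0.563 -0.675
outer loop
vertex 0.534 -2.198 -0.123
vertex -0.227 -2.306 -0.571
vertex 0.388 -1.67 -0.667
endloop
endfacet
facet normal 0.571 0.660 0.487
outer loop
vertex 0.534 -2.198 -0.123
vertex 0.388 -1.67 -0.667
vertex -1.033 -1.354 0.571
endloop
endfacet
facet normal 0.731 0.257 -0.632
outer loop
vertex 3.988 1.986 -2.603
vertex 3.539 1.698 -3.239
vertex 3.549 2.463 -2.917
endloop
endfacet
facet normal -0.118 0.468 0.876
outer loop
vertex 3.988 1.986 -2.603
vertex 3.549 2.463 -2.917
vertex 2.641 1.382 -2.461
endloop
endfacet
facet normal 0.731 0.257 -0.632
outer loop
vertex 3.549 2.463 -2.917
vertex 3.539 1.698 -3.239
vertex 3.103 2.364 -3.473
endloop
endfacet
facet normal -0.624 0.684 0.379
outer loop
vertex 3.549 2.463 -2.917
vertex 3.103 2.364 -3.473
vertex 2.641 1.382 -2.461
endloop
endfacet
facet normal 0.731 0.257 -0.632
outer loop
vertex 3.103 2.364 -3.473
vertex 3.539 1.698 -3.239
vertex 2.985 1.764 -3.853
endloop
endfacet
facet normal -0.946 0.285 -0.156
outer loop
vertex 3.103 2.364 -3.473
vertex 2.985 1.764 -3.853
vertex 2.641 1.382 -2.461
endloop
endfacet
facet normal 0.731 0.258 -0.632
outer loop
vertex 2.985 1.764 -3.853
vertex 3.539 1.698 -3.239
vertex 3.285 1.114 -3.771
endloop
endfacet
facet normal -0.842 -0.430 -0.326
outer loop
vertex 2.985 1.764 -3.853
vertex 3.285 1.114 -3.771
vertex 2.641 1.382 -2.461
endloop
endfacet
facet normal 0.731 0.257 -0.632
outer loop
vertex 3.285 1.114 -3.771
vertex 3.539 1.698 -3.239
vertex 3.776 0.904 -3.288
endloop
endfacet
facet normal -0.390 -0.921 -0.004
outer loop
vertex 3.285 1.114 -3.771
vertex 3.776 0.904 -3.288
vertex 2.641 1.382 -2.461
endloop
endfacet
facet normal 0.731 0.257 -0.632
outer loop
vertex 3.776 0.904 -3.288
vertex 3.539 1.698 -3.239
vertex 4.089 1.292 -2.768
endloop
endfacet
facet normal 0.070 -0.819 0.569
outer loop
vertex 3.776 0.904 -3.288
vertex 4.089 1.292 -2.768
vertex 2.641 1.382 -2.461
endloop
endfacet
facet normal 0.731 0.257 -0.632
outer loop
vertex 4.089 1.292 -2.768
vertex 3.539 1.698 -3.239
vertex 3.988 1.986 -2.603
endloop
endfacet
facet normal 0.191 -0.201 0.961
outer loop
vertex 4.089 1.292 -2.768
vertex 3.988 1.986 -2.603
vertex 2.641 1.382 -2.461
endloop
endfacet

endsolid


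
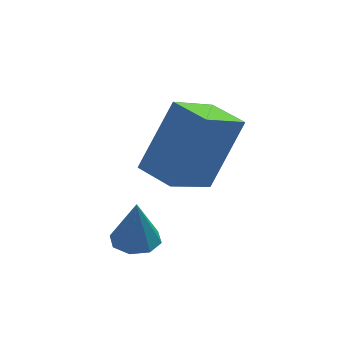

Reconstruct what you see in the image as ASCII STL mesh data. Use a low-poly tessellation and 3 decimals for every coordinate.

solid 
facet normal -0.730 -0.286 0.620
outer loop
vertex 3.846 3.265 -1.031
vertex 3.467 4.146 -1.071
vertex 2.815 2.756 -2.48
endloop
endfacet
facet normal 0.395 -0.918 0.041
outer loop
vertex 3.933 3.194 -3.429
vertex 3.846 3.265 -1.031
vertex 2.815 2.756 -2.48
endloop
endfacet
facet normal -0.731 -0.286 0.620
outer loop
vertex 2.815 2.756 -2.48
vertex 3.467 4.146 -1.071
vertex 2.436 3.638 -2.52
endloop
endfacet
facet normal -0.557 -0.275 -0.783
outer loop
vertex 2.436 3.638 -2.52
vertex 3.933 3.194 -3.429
vertex 2.815 2.756 -2.48
endloop
endfacet
facet normal 0.557 0.275 0.783
outer loop
vertex 3.846 3.265 -1.031
vertex 4.585 4.584 -2.02
vertex 3.467 4.146 -1.071
endloop
endfacet
facet normal 0.394 -0.918 0.041
outer loop
vertex 4.964 3.702 -1.98
vertex 3.846 3.265 -1.031
vertex 3.933 3.194 -3.429
endloop
endfacet
facet normal 0.557 0.275 0.783
outer loop
vertex 4.964 3.702 -1.98
vertex 4.585 4.584 -2.02
vertex 3.846 3.265 -1.031
endloop
endfacet
facet normal -0.395 0.918 -0.041
outer loop
vertex 3.467 4.146 -1.071
vertex 4.585 4.584 -2.02
vertex 2.436 3.638 -2.52
endloop
endfacet
facet normal -0.557 -0.275 -0.783
outer loop
vertex 3.554 4.075 -3.469
vertex 3.933 3.194 -3.429
vertex 2.436 3.638 -2.52
endloop
endfacet
facet normal -0.394 0.918 -0.042
outer loop
vertex 2.436 3.638 -2.52
vertex 4.585 4.584 -2.02
vertex 3.554 4.075 -3.469
endloop
endfacet
facet normal 0.731 0.286 -0.620
outer loop
vertex 3.554 4.075 -3.469
vertex 4.964 3.702 -1.98
vertex 3.933 3.194 -3.429
endloop
endfacet
facet normal 0.731 0.286 -0.620
outer loop
vertex 4.585 4.584 -2.02
vertex 4.964 3.702 -1.98
vertex 3.554 4.075 -3.469
endloop
endfacet
facet normal -0.084 -0.128 -0.988
outer loop
vertex 2.502 2.693 -3.937
vertex 1.953 2.599 -3.878
vertex 2.271 3.052 -3.964
endloop
endfacet
facet normal 0.794 0.533 0.291
outer loop
vertex 2.502 2.693 -3.937
vertex 2.271 3.052 -3.964
vertex 2.047 2.741 -2.782
endloop
endfacet
facet normal -0.084 -0.129 -0.988
outer loop
vertex 2.271 3.052 -3.964
vertex 1.953 2.599 -3.878
vertex 1.853 3.147 -3.941
endloop
endfacet
facet normal 0.227 0.930 0.288
outer loop
vertex 2.271 3.052 -3.964
vertex 1.853 3.147 -3.941
vertex 2.047 2.741 -2.782
endloop
endfacet
facet normal -0.084 -0.129 -0.988
outer loop
vertex 1.853 3.147 -3.941
vertex 1.953 2.599 -3.878
vertex 1.495 2.92 -3.881
endloop
endfacet
facet normal -0.455 0.814 0.361
outer loop
vertex 1.853 3.147 -3.941
vertex 1.495 2.92 -3.881
vertex 2.047 2.741 -2.782
endloop
endfacet
facet normal -0.083 -0.127 -0.988
outer loop
vertex 1.495 2.92 -3.881
vertex 1.953 2.599 -3.878
vertex 1.404 2.505 -3.82
endloop
endfacet
facet normal -0.847 0.254 0.467
outer loop
vertex 1.495 2.92 -3.881
vertex 1.404 2.505 -3.82
vertex 2.047 2.741 -2.782
endloop
endfacet
facet normal -0.083 -0.128 -0.988
outer loop
vertex 1.404 2.505 -3.82
vertex 1.953 2.599 -3.878
vertex 1.636 2.146 -3.793
endloop
endfacet
facet normal -0.723 -0.426 0.544
outer loop
vertex 1.404 2.505 -3.82
vertex 1.636 2.146 -3.793
vertex 2.047 2.741 -2.782
endloop
endfacet
facet normal -0.083 -0.127 -0.988
outer loop
vertex 1.636 2.146 -3.793
vertex 1.953 2.599 -3.878
vertex 2.054 2.052 -3.816
endloop
endfacet
facet normal -0.155 -0.823 0.547
outer loop
vertex 1.636 2.146 -3.793
vertex 2.054 2.052 -3.816
vertex 2.047 2.741 -2.782
endloop
endfacet
facet normal -0.085 -0.128 -0.988
outer loop
vertex 2.054 2.052 -3.816
vertex 1.953 2.599 -3.878
vertex 2.412 2.278 -3.876
endloop
endfacet
facet normal 0.525 -0.706 0.474
outer loop
vertex 2.054 2.052 -3.816
vertex 2.412 2.278 -3.876
vertex 2.047 2.741 -2.782
endloop
endfacet
facet normal -0.084 -0.127 -0.988
outer loop
vertex 2.412 2.278 -3.876
vertex 1.953 2.599 -3.878
vertex 2.502 2.693 -3.937
endloop
endfacet
facet normal 0.918 -0.145 0.368
outer loop
vertex 2.412 2.278 -3.876
vertex 2.502 2.693 -3.937
vertex 2.047 2.741 -2.782
endloop
endfacet

endsolid


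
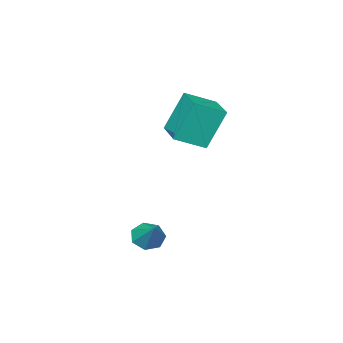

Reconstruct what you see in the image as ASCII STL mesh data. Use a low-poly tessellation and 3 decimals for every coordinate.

solid 
facet normal -0.781 0.472 -0.409
outer loop
vertex -4.595 -1.96 3.632
vertex -3.763 -0.548 3.671
vertex -3.912 -2.316 1.917
endloop
endfacet
facet normal -0.507 -0.862 -0.023
outer loop
vertex -2.857 -2.952 2.469
vertex -4.595 -1.96 3.632
vertex -3.912 -2.316 1.917
endloop
endfacet
facet normal -0.781 0.471 -0.409
outer loop
vertex -3.912 -2.316 1.917
vertex -3.763 -0.548 3.671
vertex -3.08 -0.903 1.956
endloop
endfacet
facet normal 0.363 -0.189 -0.912
outer loop
vertex -3.08 -0.903 1.956
vertex -2.857 -2.952 2.469
vertex -3.912 -2.316 1.917
endloop
endfacet
facet normal -0.363 0.189 0.912
outer loop
vertex -4.595 -1.96 3.632
vertex -2.708 -1.184 4.223
vertex -3.763 -0.548 3.671
endloop
endfacet
facet normal -0.508 -0.861 -0.024
outer loop
vertex -3.54 -2.597 4.184
vertex -4.595 -1.96 3.632
vertex -2.857 -2.952 2.469
endloop
endfacet
facet normal -0.363 0.189 0.912
outer loop
vertex -3.54 -2.597 4.184
vertex -2.708 -1.184 4.223
vertex -4.595 -1.96 3.632
endloop
endfacet
facet normal 0.507 0.862 0.024
outer loop
vertex -3.763 -0.548 3.671
vertex -2.708 -1.184 4.223
vertex -3.08 -0.903 1.956
endloop
endfacet
facet normal 0.363 -0.189 -0.912
outer loop
vertex -2.025 -1.54 2.508
vertex -2.857 -2.952 2.469
vertex -3.08 -0.903 1.956
endloop
endfacet
facet normal 0.508 0.861 0.023
outer loop
vertex -3.08 -0.903 1.956
vertex -2.708 -1.184 4.223
vertex -2.025 -1.54 2.508
endloop
endfacet
facet normal 0.781 -0.472 0.409
outer loop
vertex -2.025 -1.54 2.508
vertex -3.54 -2.597 4.184
vertex -2.857 -2.952 2.469
endloop
endfacet
facet normal 0.781 -0.471 0.409
outer loop
vertex -2.708 -1.184 4.223
vertex -3.54 -2.597 4.184
vertex -2.025 -1.54 2.508
endloop
endfacet
facet normal -0.378 -0.669 -0.640
outer loop
vertex 1.428 0.064 -1.1
vertex 0.836 0.239 -0.933
vertex 1.205 0.476 -1.399
endloop
endfacet
facet normal 0.916 0.322 -0.240
outer loop
vertex 1.428 0.064 -1.1
vertex 1.205 0.476 -1.399
vertex 1.324 1.101 -0.107
endloop
endfacet
facet normal -0.379 -0.669 -0.640
outer loop
vertex 1.205 0.476 -1.399
vertex 0.836 0.239 -0.933
vertex 0.704 0.709 -1.346
endloop
endfacet
facet normal 0.342 0.833 -0.435
outer loop
vertex 1.205 0.476 -1.399
vertex 0.704 0.709 -1.346
vertex 1.324 1.101 -0.107
endloop
endfacet
facet normal -0.378 -0.669 -0.640
outer loop
vertex 0.704 0.709 -1.346
vertex 0.836 0.239 -0.933
vertex 0.302 0.588 -0.982
endloop
endfacet
facet normal -0.373 0.922 -0.105
outer loop
vertex 0.704 0.709 -1.346
vertex 0.302 0.588 -0.982
vertex 1.324 1.101 -0.107
endloop
endfacet
facet normal -0.378 -0.669 -0.640
outer loop
vertex 0.302 0.588 -0.982
vertex 0.836 0.239 -0.933
vertex 0.302 0.204 -0.581
endloop
endfacet
facet normal -0.691 0.522 0.500
outer loop
vertex 0.302 0.588 -0.982
vertex 0.302 0.204 -0.581
vertex 1.324 1.101 -0.107
endloop
endfacet
facet normal -0.378 -0.668 -0.641
outer loop
vertex 0.302 0.204 -0.581
vertex 0.836 0.239 -0.933
vertex 0.704 -0.154 -0.445
endloop
endfacet
facet normal -0.372 -0.066 0.926
outer loop
vertex 0.302 0.204 -0.581
vertex 0.704 -0.154 -0.445
vertex 1.324 1.101 -0.107
endloop
endfacet
facet normal -0.378 -0.668 -0.641
outer loop
vertex 0.704 -0.154 -0.445
vertex 0.836 0.239 -0.933
vertex 1.205 -0.216 -0.676
endloop
endfacet
facet normal 0.343 -0.399 0.851
outer loop
vertex 0.704 -0.154 -0.445
vertex 1.205 -0.216 -0.676
vertex 1.324 1.101 -0.107
endloop
endfacet
facet normal -0.378 -0.668 -0.640
outer loop
vertex 1.205 -0.216 -0.676
vertex 0.836 0.239 -0.933
vertex 1.428 0.064 -1.1
endloop
endfacet
facet normal 0.916 -0.226 0.332
outer loop
vertex 1.205 -0.216 -0.676
vertex 1.428 0.064 -1.1
vertex 1.324 1.101 -0.107
endloop
endfacet

endsolid


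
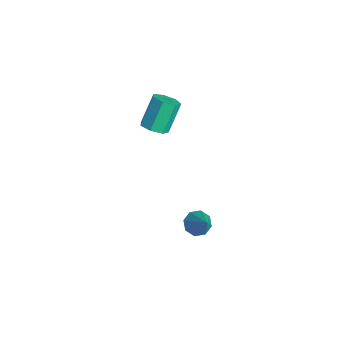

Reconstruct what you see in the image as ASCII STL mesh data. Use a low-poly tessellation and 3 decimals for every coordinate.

solid 
facet normal -0.666 -0.026 -0.746
outer loop
vertex 0.854 3.197 -3.178
vertex 0.433 3.512 -2.813
vertex 0.89 3.683 -3.227
endloop
endfacet
facet normal 0.940 -0.102 -0.325
outer loop
vertex 0.854 3.197 -3.178
vertex 0.89 3.683 -3.227
vertex 1.387 3.548 -1.747
endloop
endfacet
facet normal -0.666 -0.024 -0.745
outer loop
vertex 0.89 3.683 -3.227
vertex 0.433 3.512 -2.813
vertex 0.659 4.069 -3.033
endloop
endfacet
facet normal 0.788 0.578 -0.212
outer loop
vertex 0.89 3.683 -3.227
vertex 0.659 4.069 -3.033
vertex 1.387 3.548 -1.747
endloop
endfacet
facet normal -0.667 -0.024 -0.745
outer loop
vertex 0.659 4.069 -3.033
vertex 0.433 3.512 -2.813
vertex 0.296 4.129 -2.71
endloop
endfacet
facet normal 0.324 0.926 0.192
outer loop
vertex 0.659 4.069 -3.033
vertex 0.296 4.129 -2.71
vertex 1.387 3.548 -1.747
endloop
endfacet
facet normal -0.667 -0.024 -0.745
outer loop
vertex 0.296 4.129 -2.71
vertex 0.433 3.512 -2.813
vertex 0.013 3.827 -2.447
endloop
endfacet
facet normal -0.182 0.737 0.651
outer loop
vertex 0.296 4.129 -2.71
vertex 0.013 3.827 -2.447
vertex 1.387 3.548 -1.747
endloop
endfacet
facet normal -0.668 -0.026 -0.744
outer loop
vertex 0.013 3.827 -2.447
vertex 0.433 3.512 -2.813
vertex -0.023 3.341 -2.398
endloop
endfacet
facet normal -0.431 0.122 0.894
outer loop
vertex 0.013 3.827 -2.447
vertex -0.023 3.341 -2.398
vertex 1.387 3.548 -1.747
endloop
endfacet
facet normal -0.668 -0.026 -0.744
outer loop
vertex -0.023 3.341 -2.398
vertex 0.433 3.512 -2.813
vertex 0.208 2.955 -2.592
endloop
endfacet
facet normal -0.278 -0.559 0.781
outer loop
vertex -0.023 3.341 -2.398
vertex 0.208 2.955 -2.592
vertex 1.387 3.548 -1.747
endloop
endfacet
facet normal -0.667 -0.026 -0.745
outer loop
vertex 0.208 2.955 -2.592
vertex 0.433 3.512 -2.813
vertex 0.571 2.896 -2.915
endloop
endfacet
facet normal 0.187 -0.908 0.376
outer loop
vertex 0.208 2.955 -2.592
vertex 0.571 2.896 -2.915
vertex 1.387 3.548 -1.747
endloop
endfacet
facet normal -0.666 -0.026 -0.746
outer loop
vertex 0.571 2.896 -2.915
vertex 0.433 3.512 -2.813
vertex 0.854 3.197 -3.178
endloop
endfacet
facet normal 0.690 -0.719 -0.081
outer loop
vertex 0.571 2.896 -2.915
vertex 0.854 3.197 -3.178
vertex 1.387 3.548 -1.747
endloop
endfacet
facet normal 0.305 -0.491 -0.816
outer loop
vertex -1.568 2.993 2.033
vertex -1.905 2.47 2.222
vertex -2.101 2.966 1.85
endloop
endfacet
facet normal 0.121 0.869 -0.480
outer loop
vertex -1.568 2.993 2.033
vertex -2.101 2.966 1.85
vertex -2.037 3.752 3.288
endloop
endfacet
facet normal 0.121 0.869 -0.480
outer loop
vertex -2.037 3.752 3.288
vertex -2.101 2.966 1.85
vertex -2.57 3.725 3.105
endloop
endfacet
facet normal -0.305 0.494 0.814
outer loop
vertex -2.037 3.752 3.288
vertex -2.57 3.725 3.105
vertex -2.375 3.23 3.478
endloop
endfacet
facet normal 0.305 -0.491 -0.816
outer loop
vertex -2.101 2.966 1.85
vertex -1.905 2.47 2.222
vertex -2.486 2.566 1.947
endloop
endfacet
facet normal -0.663 0.504 -0.553
outer loop
vertex -2.101 2.966 1.85
vertex -2.486 2.566 1.947
vertex -2.57 3.725 3.105
endloop
endfacet
facet normal -0.662 0.505 -0.553
outer loop
vertex -2.57 3.725 3.105
vertex -2.486 2.566 1.947
vertex -2.956 3.325 3.202
endloop
endfacet
facet normal -0.306 0.493 0.814
outer loop
vertex -2.57 3.725 3.105
vertex -2.956 3.325 3.202
vertex -2.375 3.23 3.478
endloop
endfacet
facet normal 0.304 -0.494 -0.815
outer loop
vertex -2.486 2.566 1.947
vertex -1.905 2.47 2.222
vertex -2.435 2.094 2.252
endloop
endfacet
facet normal -0.948 -0.239 -0.211
outer loop
vertex -2.486 2.566 1.947
vertex -2.435 2.094 2.252
vertex -2.956 3.325 3.202
endloop
endfacet
facet normal -0.948 -0.240 -0.209
outer loop
vertex -2.956 3.325 3.202
vertex -2.435 2.094 2.252
vertex -2.904 2.853 3.507
endloop
endfacet
facet normal -0.306 0.493 0.815
outer loop
vertex -2.956 3.325 3.202
vertex -2.904 2.853 3.507
vertex -2.375 3.23 3.478
endloop
endfacet
facet normal 0.305 -0.494 -0.814
outer loop
vertex -2.435 2.094 2.252
vertex -1.905 2.47 2.222
vertex -1.984 1.906 2.535
endloop
endfacet
facet normal -0.518 -0.804 0.292
outer loop
vertex -2.435 2.094 2.252
vertex -1.984 1.906 2.535
vertex -2.904 2.853 3.507
endloop
endfacet
facet normal -0.519 -0.803 0.292
outer loop
vertex -2.904 2.853 3.507
vertex -1.984 1.906 2.535
vertex -2.454 2.665 3.79
endloop
endfacet
facet normal -0.306 0.493 0.815
outer loop
vertex -2.904 2.853 3.507
vertex -2.454 2.665 3.79
vertex -2.375 3.23 3.478
endloop
endfacet
facet normal 0.304 -0.494 -0.814
outer loop
vertex -1.984 1.906 2.535
vertex -1.905 2.47 2.222
vertex -1.474 2.142 2.582
endloop
endfacet
facet normal 0.300 -0.762 0.573
outer loop
vertex -1.984 1.906 2.535
vertex -1.474 2.142 2.582
vertex -2.454 2.665 3.79
endloop
endfacet
facet normal 0.301 -0.762 0.574
outer loop
vertex -2.454 2.665 3.79
vertex -1.474 2.142 2.582
vertex -1.944 2.902 3.837
endloop
endfacet
facet normal -0.304 0.493 0.815
outer loop
vertex -2.454 2.665 3.79
vertex -1.944 2.902 3.837
vertex -2.375 3.23 3.478
endloop
endfacet
facet normal 0.306 -0.492 -0.815
outer loop
vertex -1.474 2.142 2.582
vertex -1.905 2.47 2.222
vertex -1.289 2.626 2.359
endloop
endfacet
facet normal 0.894 -0.147 0.424
outer loop
vertex -1.474 2.142 2.582
vertex -1.289 2.626 2.359
vertex -1.944 2.902 3.837
endloop
endfacet
facet normal 0.894 -0.147 0.424
outer loop
vertex -1.944 2.902 3.837
vertex -1.289 2.626 2.359
vertex -1.759 3.385 3.614
endloop
endfacet
facet normal -0.304 0.493 0.815
outer loop
vertex -1.944 2.902 3.837
vertex -1.759 3.385 3.614
vertex -2.375 3.23 3.478
endloop
endfacet
facet normal 0.306 -0.492 -0.815
outer loop
vertex -1.289 2.626 2.359
vertex -1.905 2.47 2.222
vertex -1.568 2.993 2.033
endloop
endfacet
facet normal 0.814 0.579 -0.045
outer loop
vertex -1.289 2.626 2.359
vertex -1.568 2.993 2.033
vertex -1.759 3.385 3.614
endloop
endfacet
facet normal 0.815 0.578 -0.045
outer loop
vertex -1.759 3.385 3.614
vertex -1.568 2.993 2.033
vertex -2.037 3.752 3.288
endloop
endfacet
facet normal -0.304 0.493 0.815
outer loop
vertex -1.759 3.385 3.614
vertex -2.037 3.752 3.288
vertex -2.375 3.23 3.478
endloop
endfacet

endsolid


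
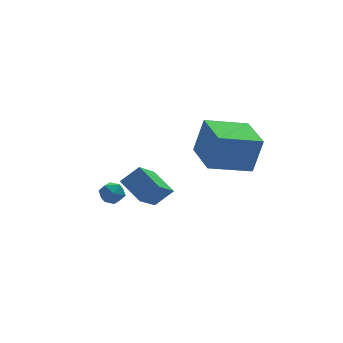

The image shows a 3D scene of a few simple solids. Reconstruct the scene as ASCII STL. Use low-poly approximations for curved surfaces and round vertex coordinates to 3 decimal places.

solid 
facet normal -0.960 0.078 0.270
outer loop
vertex 1.665 -4.123 2.634
vertex 1.801 -2.249 2.578
vertex 1.207 -4.139 1.008
endloop
endfacet
facet normal -0.072 -0.997 0.030
outer loop
vertex 3.079 -4.291 0.482
vertex 1.665 -4.123 2.634
vertex 1.207 -4.139 1.008
endloop
endfacet
facet normal -0.960 0.078 0.270
outer loop
vertex 1.207 -4.139 1.008
vertex 1.801 -2.249 2.578
vertex 1.343 -2.265 0.952
endloop
endfacet
facet normal -0.271 -0.009 -0.962
outer loop
vertex 1.343 -2.265 0.952
vertex 3.079 -4.291 0.482
vertex 1.207 -4.139 1.008
endloop
endfacet
facet normal 0.271 0.009 0.962
outer loop
vertex 1.665 -4.123 2.634
vertex 3.673 -2.401 2.052
vertex 1.801 -2.249 2.578
endloop
endfacet
facet normal -0.072 -0.997 0.030
outer loop
vertex 3.537 -4.275 2.108
vertex 1.665 -4.123 2.634
vertex 3.079 -4.291 0.482
endloop
endfacet
facet normal 0.271 0.009 0.962
outer loop
vertex 3.537 -4.275 2.108
vertex 3.673 -2.401 2.052
vertex 1.665 -4.123 2.634
endloop
endfacet
facet normal 0.072 0.997 -0.030
outer loop
vertex 1.801 -2.249 2.578
vertex 3.673 -2.401 2.052
vertex 1.343 -2.265 0.952
endloop
endfacet
facet normal -0.271 -0.009 -0.962
outer loop
vertex 3.215 -2.417 0.426
vertex 3.079 -4.291 0.482
vertex 1.343 -2.265 0.952
endloop
endfacet
facet normal 0.072 0.997 -0.030
outer loop
vertex 1.343 -2.265 0.952
vertex 3.673 -2.401 2.052
vertex 3.215 -2.417 0.426
endloop
endfacet
facet normal 0.960 -0.078 -0.270
outer loop
vertex 3.215 -2.417 0.426
vertex 3.537 -4.275 2.108
vertex 3.079 -4.291 0.482
endloop
endfacet
facet normal 0.960 -0.078 -0.270
outer loop
vertex 3.673 -2.401 2.052
vertex 3.537 -4.275 2.108
vertex 3.215 -2.417 0.426
endloop
endfacet
facet normal -0.548 -0.559 0.623
outer loop
vertex -0.649 -1.35 -0.191
vertex -1.47 -1.31 -0.877
vertex -0.201 -2.46 -0.793
endloop
endfacet
facet normal 0.767 -0.038 0.641
outer loop
vertex 0.83 -1.41 -1.963
vertex -0.649 -1.35 -0.191
vertex -0.201 -2.46 -0.793
endloop
endfacet
facet normal -0.548 -0.559 0.623
outer loop
vertex -0.201 -2.46 -0.793
vertex -1.47 -1.31 -0.877
vertex -1.021 -2.42 -1.478
endloop
endfacet
facet normal 0.335 -0.829 -0.449
outer loop
vertex -1.021 -2.42 -1.478
vertex 0.83 -1.41 -1.963
vertex -0.201 -2.46 -0.793
endloop
endfacet
facet normal -0.335 0.829 0.449
outer loop
vertex -0.649 -1.35 -0.191
vertex -0.439 -0.26 -2.047
vertex -1.47 -1.31 -0.877
endloop
endfacet
facet normal 0.767 -0.037 0.641
outer loop
vertex 0.381 -0.3 -1.362
vertex -0.649 -1.35 -0.191
vertex 0.83 -1.41 -1.963
endloop
endfacet
facet normal -0.334 0.829 0.449
outer loop
vertex 0.381 -0.3 -1.362
vertex -0.439 -0.26 -2.047
vertex -0.649 -1.35 -0.191
endloop
endfacet
facet normal -0.766 0.037 -0.642
outer loop
vertex -1.47 -1.31 -0.877
vertex -0.439 -0.26 -2.047
vertex -1.021 -2.42 -1.478
endloop
endfacet
facet normal 0.335 -0.829 -0.449
outer loop
vertex 0.009 -1.37 -2.649
vertex 0.83 -1.41 -1.963
vertex -1.021 -2.42 -1.478
endloop
endfacet
facet normal -0.767 0.038 -0.641
outer loop
vertex -1.021 -2.42 -1.478
vertex -0.439 -0.26 -2.047
vertex 0.009 -1.37 -2.649
endloop
endfacet
facet normal 0.548 0.559 -0.623
outer loop
vertex 0.009 -1.37 -2.649
vertex 0.381 -0.3 -1.362
vertex 0.83 -1.41 -1.963
endloop
endfacet
facet normal 0.548 0.559 -0.623
outer loop
vertex -0.439 -0.26 -2.047
vertex 0.381 -0.3 -1.362
vertex 0.009 -1.37 -2.649
endloop
endfacet
facet normal -0.067 -0.384 0.921
outer loop
vertex -1.077 1.876 -3.224
vertex -0.84 1.309 -3.443
vertex -0.434 1.768 -3.222
endloop
endfacet
facet normal 0.051 0.320 0.946
outer loop
vertex -1.077 1.876 -3.224
vertex -0.434 1.768 -3.222
vertex -0.666 2.349 -3.406
endloop
endfacet
facet normal -0.480 0.646 0.594
outer loop
vertex -1.077 1.876 -3.224
vertex -0.666 2.349 -3.406
vertex -1.216 2.248 -3.741
endloop
endfacet
facet normal -0.925 0.143 0.352
outer loop
vertex -1.077 1.876 -3.224
vertex -1.216 2.248 -3.741
vertex -1.324 1.606 -3.764
endloop
endfacet
facet normal -0.670 -0.494 0.554
outer loop
vertex -1.077 1.876 -3.224
vertex -1.324 1.606 -3.764
vertex -0.84 1.309 -3.443
endloop
endfacet
facet normal 0.659 0.453 0.600
outer loop
vertex -0.666 2.349 -3.406
vertex -0.434 1.768 -3.222
vertex -0.176 2.074 -3.736
endloop
endfacet
facet normal 0.469 -0.684 0.559
outer loop
vertex -0.434 1.768 -3.222
vertex -0.84 1.309 -3.443
vertex -0.284 1.432 -3.759
endloop
endfacet
facet normal -0.506 -0.862 -0.034
outer loop
vertex -0.84 1.309 -3.443
vertex -1.324 1.606 -3.764
vertex -0.834 1.331 -4.094
endloop
endfacet
facet normal -0.917 0.167 -0.361
outer loop
vertex -1.324 1.606 -3.764
vertex -1.216 2.248 -3.741
vertex -1.066 1.912 -4.278
endloop
endfacet
facet normal -0.199 0.980 0.031
outer loop
vertex -1.216 2.248 -3.741
vertex -0.666 2.349 -3.406
vertex -0.66 2.371 -4.057
endloop
endfacet
facet normal 0.925 -0.143 -0.352
outer loop
vertex -0.423 1.804 -4.276
vertex -0.176 2.074 -3.736
vertex -0.284 1.432 -3.759
endloop
endfacet
facet normal 0.480 -0.646 -0.594
outer loop
vertex -0.423 1.804 -4.276
vertex -0.284 1.432 -3.759
vertex -0.834 1.331 -4.094
endloop
endfacet
facet normal -0.051 -0.320 -0.946
outer loop
vertex -0.423 1.804 -4.276
vertex -0.834 1.331 -4.094
vertex -1.066 1.912 -4.278
endloop
endfacet
facet normal 0.067 0.384 -0.921
outer loop
vertex -0.423 1.804 -4.276
vertex -1.066 1.912 -4.278
vertex -0.66 2.371 -4.057
endloop
endfacet
facet normal 0.670 0.494 -0.554
outer loop
vertex -0.423 1.804 -4.276
vertex -0.66 2.371 -4.057
vertex -0.176 2.074 -3.736
endloop
endfacet
facet normal 0.917 -0.167 0.361
outer loop
vertex -0.284 1.432 -3.759
vertex -0.176 2.074 -3.736
vertex -0.434 1.768 -3.222
endloop
endfacet
facet normal 0.199 -0.980 -0.031
outer loop
vertex -0.834 1.331 -4.094
vertex -0.284 1.432 -3.759
vertex -0.84 1.309 -3.443
endloop
endfacet
facet normal -0.659 -0.453 -0.600
outer loop
vertex -1.066 1.912 -4.278
vertex -0.834 1.331 -4.094
vertex -1.324 1.606 -3.764
endloop
endfacet
facet normal -0.469 0.684 -0.559
outer loop
vertex -0.66 2.371 -4.057
vertex -1.066 1.912 -4.278
vertex -1.216 2.248 -3.741
endloop
endfacet
facet normal 0.506 0.862 0.034
outer loop
vertex -0.176 2.074 -3.736
vertex -0.66 2.371 -4.057
vertex -0.666 2.349 -3.406
endloop
endfacet

endsolid


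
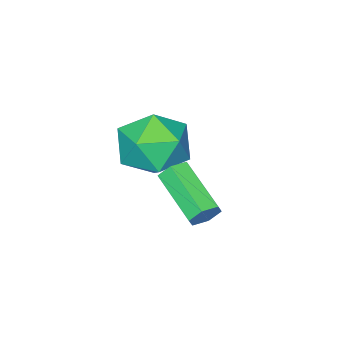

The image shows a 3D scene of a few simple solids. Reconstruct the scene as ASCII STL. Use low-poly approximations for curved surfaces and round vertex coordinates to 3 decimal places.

solid 
facet normal -0.429 0.412 0.804
outer loop
vertex -0.456 -3.134 -2.015
vertex 0.425 -3.514 -1.351
vertex 0.486 -2.464 -1.856
endloop
endfacet
facet normal -0.590 0.779 0.214
outer loop
vertex -0.456 -3.134 -2.015
vertex 0.486 -2.464 -1.856
vertex -0.002 -2.543 -2.913
endloop
endfacet
facet normal -0.911 0.333 -0.242
outer loop
vertex -0.456 -3.134 -2.015
vertex -0.002 -2.543 -2.913
vertex -0.364 -3.642 -3.061
endloop
endfacet
facet normal -0.949 -0.309 0.067
outer loop
vertex -0.456 -3.134 -2.015
vertex -0.364 -3.642 -3.061
vertex -0.1 -4.243 -2.096
endloop
endfacet
facet normal -0.650 -0.261 0.714
outer loop
vertex -0.456 -3.134 -2.015
vertex -0.1 -4.243 -2.096
vertex 0.425 -3.514 -1.351
endloop
endfacet
facet normal 0.020 0.996 -0.084
outer loop
vertex -0.002 -2.543 -2.913
vertex 0.486 -2.464 -1.856
vertex 1.16 -2.557 -2.804
endloop
endfacet
facet normal 0.282 0.402 0.871
outer loop
vertex 0.486 -2.464 -1.856
vertex 0.425 -3.514 -1.351
vertex 1.424 -3.158 -1.839
endloop
endfacet
facet normal -0.076 -0.685 0.724
outer loop
vertex 0.425 -3.514 -1.351
vertex -0.1 -4.243 -2.096
vertex 1.062 -4.257 -1.987
endloop
endfacet
facet normal -0.559 -0.764 -0.323
outer loop
vertex -0.1 -4.243 -2.096
vertex -0.364 -3.642 -3.061
vertex 0.574 -4.336 -3.044
endloop
endfacet
facet normal -0.499 0.275 -0.822
outer loop
vertex -0.364 -3.642 -3.061
vertex -0.002 -2.543 -2.913
vertex 0.635 -3.286 -3.549
endloop
endfacet
facet normal 0.949 0.309 -0.067
outer loop
vertex 1.516 -3.666 -2.885
vertex 1.16 -2.557 -2.804
vertex 1.424 -3.158 -1.839
endloop
endfacet
facet normal 0.911 -0.333 0.242
outer loop
vertex 1.516 -3.666 -2.885
vertex 1.424 -3.158 -1.839
vertex 1.062 -4.257 -1.987
endloop
endfacet
facet normal 0.590 -0.779 -0.214
outer loop
vertex 1.516 -3.666 -2.885
vertex 1.062 -4.257 -1.987
vertex 0.574 -4.336 -3.044
endloop
endfacet
facet normal 0.429 -0.412 -0.804
outer loop
vertex 1.516 -3.666 -2.885
vertex 0.574 -4.336 -3.044
vertex 0.635 -3.286 -3.549
endloop
endfacet
facet normal 0.650 0.261 -0.714
outer loop
vertex 1.516 -3.666 -2.885
vertex 0.635 -3.286 -3.549
vertex 1.16 -2.557 -2.804
endloop
endfacet
facet normal 0.559 0.764 0.323
outer loop
vertex 1.424 -3.158 -1.839
vertex 1.16 -2.557 -2.804
vertex 0.486 -2.464 -1.856
endloop
endfacet
facet normal 0.499 -0.275 0.822
outer loop
vertex 1.062 -4.257 -1.987
vertex 1.424 -3.158 -1.839
vertex 0.425 -3.514 -1.351
endloop
endfacet
facet normal -0.020 -0.996 0.084
outer loop
vertex 0.574 -4.336 -3.044
vertex 1.062 -4.257 -1.987
vertex -0.1 -4.243 -2.096
endloop
endfacet
facet normal -0.282 -0.402 -0.871
outer loop
vertex 0.635 -3.286 -3.549
vertex 0.574 -4.336 -3.044
vertex -0.364 -3.642 -3.061
endloop
endfacet
facet normal 0.076 0.685 -0.724
outer loop
vertex 1.16 -2.557 -2.804
vertex 0.635 -3.286 -3.549
vertex -0.002 -2.543 -2.913
endloop
endfacet
facet normal 0.225 0.885 -0.407
outer loop
vertex 2.127 -0.36 -3.125
vertex 1.894 -0.128 -2.749
vertex 2.381 -0.235 -2.712
endloop
endfacet
facet normal 0.832 -0.391 -0.393
outer loop
vertex 2.127 -0.36 -3.125
vertex 2.381 -0.235 -2.712
vertex 1.74 -1.884 -2.427
endloop
endfacet
facet normal 0.832 -0.391 -0.392
outer loop
vertex 1.74 -1.884 -2.427
vertex 2.381 -0.235 -2.712
vertex 1.993 -1.759 -2.015
endloop
endfacet
facet normal -0.225 -0.886 0.407
outer loop
vertex 1.74 -1.884 -2.427
vertex 1.993 -1.759 -2.015
vertex 1.506 -1.652 -2.051
endloop
endfacet
facet normal 0.225 0.886 -0.404
outer loop
vertex 2.381 -0.235 -2.712
vertex 1.894 -0.128 -2.749
vertex 2.147 -0.004 -2.336
endloop
endfacet
facet normal 0.854 0.020 0.519
outer loop
vertex 2.381 -0.235 -2.712
vertex 2.147 -0.004 -2.336
vertex 1.993 -1.759 -2.015
endloop
endfacet
facet normal 0.856 0.019 0.517
outer loop
vertex 1.993 -1.759 -2.015
vertex 2.147 -0.004 -2.336
vertex 1.76 -1.527 -1.638
endloop
endfacet
facet normal -0.225 -0.886 0.406
outer loop
vertex 1.993 -1.759 -2.015
vertex 1.76 -1.527 -1.638
vertex 1.506 -1.652 -2.051
endloop
endfacet
facet normal 0.227 0.886 -0.405
outer loop
vertex 2.147 -0.004 -2.336
vertex 1.894 -0.128 -2.749
vertex 1.66 0.104 -2.373
endloop
endfacet
facet normal 0.022 0.412 0.911
outer loop
vertex 2.147 -0.004 -2.336
vertex 1.66 0.104 -2.373
vertex 1.76 -1.527 -1.638
endloop
endfacet
facet normal 0.021 0.412 0.911
outer loop
vertex 1.76 -1.527 -1.638
vertex 1.66 0.104 -2.373
vertex 1.273 -1.42 -1.675
endloop
endfacet
facet normal -0.225 -0.885 0.407
outer loop
vertex 1.76 -1.527 -1.638
vertex 1.273 -1.42 -1.675
vertex 1.506 -1.652 -2.051
endloop
endfacet
facet normal 0.225 0.886 -0.407
outer loop
vertex 1.66 0.104 -2.373
vertex 1.894 -0.128 -2.749
vertex 1.407 -0.021 -2.785
endloop
endfacet
facet normal -0.832 0.391 0.393
outer loop
vertex 1.66 0.104 -2.373
vertex 1.407 -0.021 -2.785
vertex 1.273 -1.42 -1.675
endloop
endfacet
facet normal -0.832 0.392 0.393
outer loop
vertex 1.273 -1.42 -1.675
vertex 1.407 -0.021 -2.785
vertex 1.019 -1.545 -2.088
endloop
endfacet
facet normal -0.225 -0.885 0.407
outer loop
vertex 1.273 -1.42 -1.675
vertex 1.019 -1.545 -2.088
vertex 1.506 -1.652 -2.051
endloop
endfacet
facet normal 0.225 0.886 -0.406
outer loop
vertex 1.407 -0.021 -2.785
vertex 1.894 -0.128 -2.749
vertex 1.64 -0.253 -3.162
endloop
endfacet
facet normal -0.856 -0.019 -0.517
outer loop
vertex 1.407 -0.021 -2.785
vertex 1.64 -0.253 -3.162
vertex 1.019 -1.545 -2.088
endloop
endfacet
facet normal -0.854 -0.021 -0.519
outer loop
vertex 1.019 -1.545 -2.088
vertex 1.64 -0.253 -3.162
vertex 1.253 -1.776 -2.464
endloop
endfacet
facet normal -0.225 -0.886 0.404
outer loop
vertex 1.019 -1.545 -2.088
vertex 1.253 -1.776 -2.464
vertex 1.506 -1.652 -2.051
endloop
endfacet
facet normal 0.225 0.885 -0.407
outer loop
vertex 1.64 -0.253 -3.162
vertex 1.894 -0.128 -2.749
vertex 2.127 -0.36 -3.125
endloop
endfacet
facet normal -0.021 -0.412 -0.911
outer loop
vertex 1.64 -0.253 -3.162
vertex 2.127 -0.36 -3.125
vertex 1.253 -1.776 -2.464
endloop
endfacet
facet normal -0.022 -0.412 -0.911
outer loop
vertex 1.253 -1.776 -2.464
vertex 2.127 -0.36 -3.125
vertex 1.74 -1.884 -2.427
endloop
endfacet
facet normal -0.227 -0.886 0.405
outer loop
vertex 1.253 -1.776 -2.464
vertex 1.74 -1.884 -2.427
vertex 1.506 -1.652 -2.051
endloop
endfacet

endsolid


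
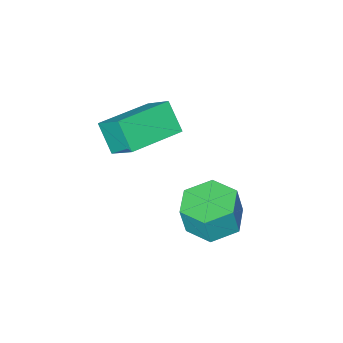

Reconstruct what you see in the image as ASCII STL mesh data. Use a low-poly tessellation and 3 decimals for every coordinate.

solid 
facet normal -0.994 -0.095 -0.059
outer loop
vertex -0.217 -0.518 0.592
vertex -0.352 0.387 1.414
vertex -0.238 0.192 -0.194
endloop
endfacet
facet normal 0.110 -0.736 -0.668
outer loop
vertex 1.452 0.353 -0.094
vertex -0.217 -0.518 0.592
vertex -0.238 0.192 -0.194
endloop
endfacet
facet normal -0.994 -0.095 -0.059
outer loop
vertex -0.238 0.192 -0.194
vertex -0.352 0.387 1.414
vertex -0.373 1.097 0.627
endloop
endfacet
facet normal -0.020 0.670 -0.742
outer loop
vertex -0.373 1.097 0.627
vertex 1.452 0.353 -0.094
vertex -0.238 0.192 -0.194
endloop
endfacet
facet normal 0.020 -0.671 0.742
outer loop
vertex -0.217 -0.518 0.592
vertex 1.338 0.548 1.514
vertex -0.352 0.387 1.414
endloop
endfacet
facet normal 0.110 -0.737 -0.667
outer loop
vertex 1.473 -0.357 0.693
vertex -0.217 -0.518 0.592
vertex 1.452 0.353 -0.094
endloop
endfacet
facet normal 0.020 -0.670 0.742
outer loop
vertex 1.473 -0.357 0.693
vertex 1.338 0.548 1.514
vertex -0.217 -0.518 0.592
endloop
endfacet
facet normal -0.110 0.737 0.667
outer loop
vertex -0.352 0.387 1.414
vertex 1.338 0.548 1.514
vertex -0.373 1.097 0.627
endloop
endfacet
facet normal -0.020 0.671 -0.742
outer loop
vertex 1.317 1.258 0.728
vertex 1.452 0.353 -0.094
vertex -0.373 1.097 0.627
endloop
endfacet
facet normal -0.110 0.736 0.668
outer loop
vertex -0.373 1.097 0.627
vertex 1.338 0.548 1.514
vertex 1.317 1.258 0.728
endloop
endfacet
facet normal 0.994 0.095 0.059
outer loop
vertex 1.317 1.258 0.728
vertex 1.473 -0.357 0.693
vertex 1.452 0.353 -0.094
endloop
endfacet
facet normal 0.994 0.095 0.059
outer loop
vertex 1.338 0.548 1.514
vertex 1.473 -0.357 0.693
vertex 1.317 1.258 0.728
endloop
endfacet
facet normal -0.188 0.036 -0.982
outer loop
vertex -0.291 2.756 -3.062
vertex -0.846 2.078 -2.981
vertex -1.142 2.902 -2.894
endloop
endfacet
facet normal 0.170 0.986 0.003
outer loop
vertex -0.291 2.756 -3.062
vertex -1.142 2.902 -2.894
vertex -0.099 2.72 -2.061
endloop
endfacet
facet normal 0.170 0.986 0.003
outer loop
vertex -0.099 2.72 -2.061
vertex -1.142 2.902 -2.894
vertex -0.95 2.866 -1.893
endloop
endfacet
facet normal 0.188 -0.035 0.982
outer loop
vertex -0.099 2.72 -2.061
vertex -0.95 2.866 -1.893
vertex -0.654 2.042 -1.979
endloop
endfacet
facet normal -0.189 0.036 -0.981
outer loop
vertex -1.142 2.902 -2.894
vertex -0.846 2.078 -2.981
vertex -1.697 2.224 -2.812
endloop
endfacet
facet normal -0.753 0.637 0.167
outer loop
vertex -1.142 2.902 -2.894
vertex -1.697 2.224 -2.812
vertex -0.95 2.866 -1.893
endloop
endfacet
facet normal -0.753 0.637 0.167
outer loop
vertex -0.95 2.866 -1.893
vertex -1.697 2.224 -2.812
vertex -1.505 2.188 -1.811
endloop
endfacet
facet normal 0.188 -0.035 0.982
outer loop
vertex -0.95 2.866 -1.893
vertex -1.505 2.188 -1.811
vertex -0.654 2.042 -1.979
endloop
endfacet
facet normal -0.189 0.036 -0.981
outer loop
vertex -1.697 2.224 -2.812
vertex -0.846 2.078 -2.981
vertex -1.401 1.4 -2.899
endloop
endfacet
facet normal -0.923 -0.349 0.164
outer loop
vertex -1.697 2.224 -2.812
vertex -1.401 1.4 -2.899
vertex -1.505 2.188 -1.811
endloop
endfacet
facet normal -0.923 -0.349 0.164
outer loop
vertex -1.505 2.188 -1.811
vertex -1.401 1.4 -2.899
vertex -1.209 1.364 -1.898
endloop
endfacet
facet normal 0.188 -0.036 0.982
outer loop
vertex -1.505 2.188 -1.811
vertex -1.209 1.364 -1.898
vertex -0.654 2.042 -1.979
endloop
endfacet
facet normal -0.188 0.035 -0.982
outer loop
vertex -1.401 1.4 -2.899
vertex -0.846 2.078 -2.981
vertex -0.55 1.254 -3.067
endloop
endfacet
facet normal -0.170 -0.986 -0.003
outer loop
vertex -1.401 1.4 -2.899
vertex -0.55 1.254 -3.067
vertex -1.209 1.364 -1.898
endloop
endfacet
facet normal -0.170 -0.986 -0.003
outer loop
vertex -1.209 1.364 -1.898
vertex -0.55 1.254 -3.067
vertex -0.358 1.218 -2.066
endloop
endfacet
facet normal 0.188 -0.036 0.982
outer loop
vertex -1.209 1.364 -1.898
vertex -0.358 1.218 -2.066
vertex -0.654 2.042 -1.979
endloop
endfacet
facet normal -0.188 0.035 -0.982
outer loop
vertex -0.55 1.254 -3.067
vertex -0.846 2.078 -2.981
vertex 0.005 1.932 -3.149
endloop
endfacet
facet normal 0.753 -0.637 -0.167
outer loop
vertex -0.55 1.254 -3.067
vertex 0.005 1.932 -3.149
vertex -0.358 1.218 -2.066
endloop
endfacet
facet normal 0.753 -0.637 -0.167
outer loop
vertex -0.358 1.218 -2.066
vertex 0.005 1.932 -3.149
vertex 0.197 1.896 -2.148
endloop
endfacet
facet normal 0.189 -0.036 0.981
outer loop
vertex -0.358 1.218 -2.066
vertex 0.197 1.896 -2.148
vertex -0.654 2.042 -1.979
endloop
endfacet
facet normal -0.188 0.036 -0.982
outer loop
vertex 0.005 1.932 -3.149
vertex -0.846 2.078 -2.981
vertex -0.291 2.756 -3.062
endloop
endfacet
facet normal 0.923 0.349 -0.164
outer loop
vertex 0.005 1.932 -3.149
vertex -0.291 2.756 -3.062
vertex 0.197 1.896 -2.148
endloop
endfacet
facet normal 0.923 0.349 -0.164
outer loop
vertex 0.197 1.896 -2.148
vertex -0.291 2.756 -3.062
vertex -0.099 2.72 -2.061
endloop
endfacet
facet normal 0.189 -0.036 0.981
outer loop
vertex 0.197 1.896 -2.148
vertex -0.099 2.72 -2.061
vertex -0.654 2.042 -1.979
endloop
endfacet

endsolid
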